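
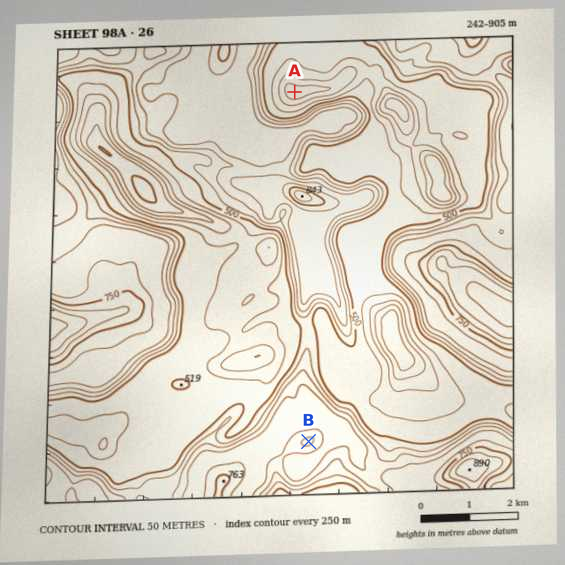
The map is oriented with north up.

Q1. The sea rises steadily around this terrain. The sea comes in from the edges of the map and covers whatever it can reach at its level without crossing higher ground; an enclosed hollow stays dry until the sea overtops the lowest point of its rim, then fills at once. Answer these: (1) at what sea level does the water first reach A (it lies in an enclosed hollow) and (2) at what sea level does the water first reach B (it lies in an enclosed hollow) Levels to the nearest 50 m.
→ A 450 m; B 650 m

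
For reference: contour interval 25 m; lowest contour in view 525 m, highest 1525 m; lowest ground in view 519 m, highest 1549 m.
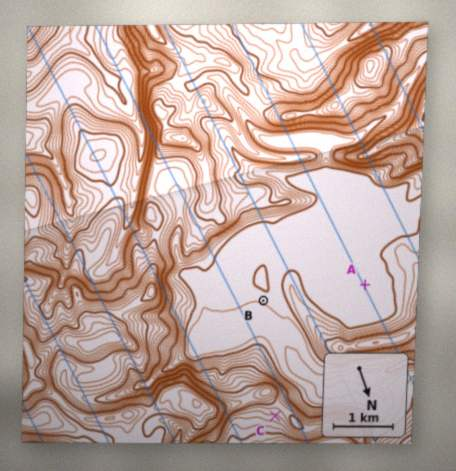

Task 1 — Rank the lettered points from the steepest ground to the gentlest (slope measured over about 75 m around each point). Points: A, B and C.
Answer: C B A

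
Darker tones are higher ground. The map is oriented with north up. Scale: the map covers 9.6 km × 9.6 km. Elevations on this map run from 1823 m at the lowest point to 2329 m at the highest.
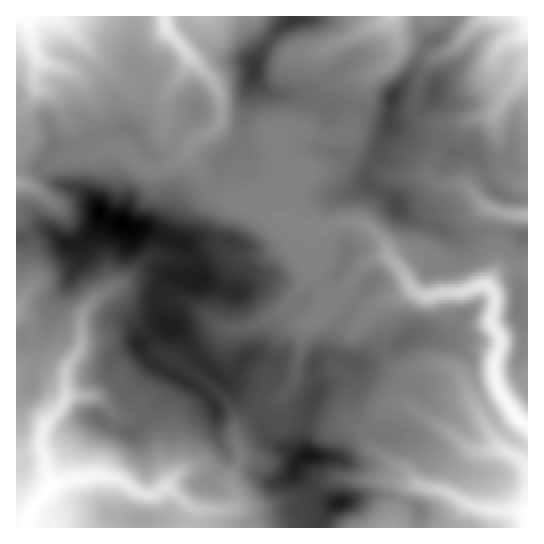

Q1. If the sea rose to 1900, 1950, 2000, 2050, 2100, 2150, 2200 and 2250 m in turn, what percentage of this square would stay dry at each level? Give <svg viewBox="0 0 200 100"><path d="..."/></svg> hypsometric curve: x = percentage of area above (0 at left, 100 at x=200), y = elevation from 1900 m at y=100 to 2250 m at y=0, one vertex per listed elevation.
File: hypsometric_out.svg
<svg viewBox="0 0 200 100"><path d="M189 100l-11-14-16-15-27-14-62-14-32-14-21-15-14-14"/></svg>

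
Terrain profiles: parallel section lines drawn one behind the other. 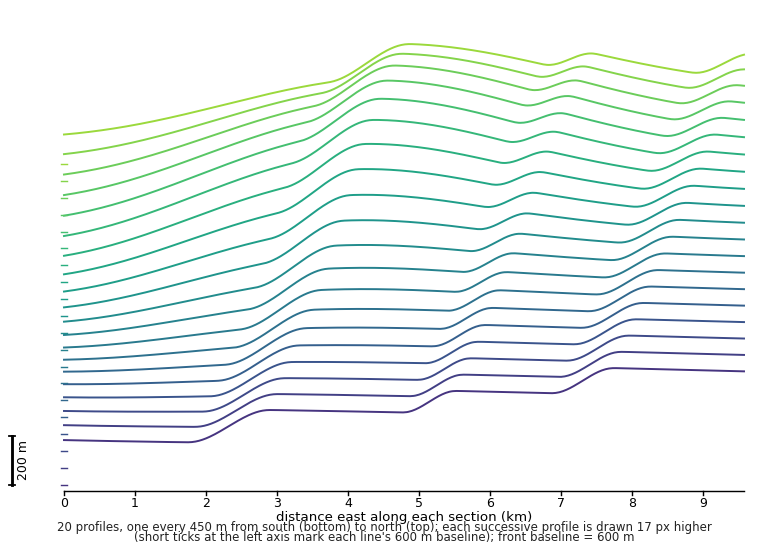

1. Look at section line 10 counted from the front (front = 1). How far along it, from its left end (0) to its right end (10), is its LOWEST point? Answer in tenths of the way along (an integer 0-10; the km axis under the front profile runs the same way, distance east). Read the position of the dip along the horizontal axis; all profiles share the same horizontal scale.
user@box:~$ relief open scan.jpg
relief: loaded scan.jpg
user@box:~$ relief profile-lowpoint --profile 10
0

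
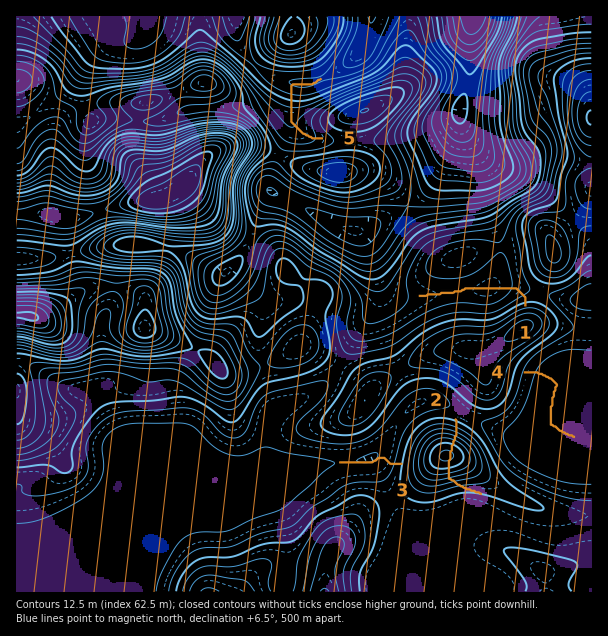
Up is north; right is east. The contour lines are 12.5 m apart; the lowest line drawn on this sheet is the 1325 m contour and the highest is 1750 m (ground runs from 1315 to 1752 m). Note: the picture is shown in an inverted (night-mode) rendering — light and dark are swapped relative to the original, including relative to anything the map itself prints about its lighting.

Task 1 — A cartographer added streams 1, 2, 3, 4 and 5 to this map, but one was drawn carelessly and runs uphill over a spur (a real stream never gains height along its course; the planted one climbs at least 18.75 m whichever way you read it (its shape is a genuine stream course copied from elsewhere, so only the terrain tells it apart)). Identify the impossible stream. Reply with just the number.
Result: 2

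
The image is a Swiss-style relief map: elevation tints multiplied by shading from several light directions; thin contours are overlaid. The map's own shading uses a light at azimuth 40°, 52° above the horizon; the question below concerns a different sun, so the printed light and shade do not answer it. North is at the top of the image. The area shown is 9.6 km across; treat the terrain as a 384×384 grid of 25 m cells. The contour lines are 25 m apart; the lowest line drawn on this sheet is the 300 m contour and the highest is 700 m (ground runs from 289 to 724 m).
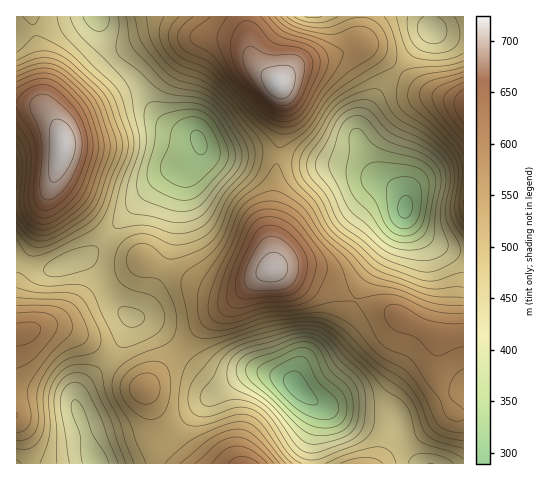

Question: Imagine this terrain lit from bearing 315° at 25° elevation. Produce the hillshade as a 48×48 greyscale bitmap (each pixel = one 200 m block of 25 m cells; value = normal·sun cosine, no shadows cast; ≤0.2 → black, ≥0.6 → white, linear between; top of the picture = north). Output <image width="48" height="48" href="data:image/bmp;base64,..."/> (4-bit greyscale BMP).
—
<image width="48" height="48" href="data:image/bmp;base64,Qk32BAAAAAAAAHYAAAAoAAAAMAAAADAAAAABAAQAAAAAAIAEAAATCwAAEwsAABAAAAAAAAAAAAAAABEREQAiIiIAMzMzAERERABVVVUAZmZmAHd3dwCIiIgAmZmZAKqqqgC7u7sAzMzMAN3d3QDu7u4A////AGdmZneJqqmavMzMy7qHeKve7tuodmVWZ1ZVZneJqqmZq8zMy6mHeJve7typiHZlZkREVniaqqmImrzdy6mHd5rN7uy5mYhmVUQ0VniaqqmIiazd3Kl3d5q83uypmqmHZlVEVomaqph3eJvN3bmHeJq83dypmqqod2VEVomaqYdmZ4m83bqIeJqrzdyoiaupiHZDRomqqYdmVmebzLqYiJmZq8yoiKqpmHZDNXmquph2VVZ5qqqYiJmYmruoiJmYiGUyJGirzLmGZVVniIiHeJmYiaqYiJmId2UyI1eazMuYZlVWZndmZ4mZiImIeJmHd2ZCI0Z5vMyph2VVRFVURompiIiHeImHd2ZDM0Vnm8y6mHZUMzMzNGiqmIiHd4mHd3ZURFVmiry7qYZTIRIiEkaJmIiId4iId4dlVWZmeau7updTIQEREBRniImYiIiYiJmGZmd3eJq7uqh1MQERAAJGeImZiImZmbuph3d3eJmqu6qXUxEREAJFeImZmImqu8zLqYd3eIiZqquqhTISIRJGeImqqZqru8zMuph3d3eJmqu7qFMzMiNWeJmruqq7u6vMy6mIiHd4mqu8yoZEQzRWeJq7u7u8u5mry7qZmHd4mqvN3Kh2VERWeImru7vMu5iIqqqqqYd4mrvN7cqYZURWd4mqu7u8y5dmeJmqqpiIm7vN7typhmVneIiau7u7y5dURniau6mJq7zO7+26l3Z4iIiau7u7u5dCI1aJvMqZq7ze/+26mHd4mZiJrMy6qodCETRoq8uqq7ze7+3KmHd4mZiIrN3KqZdSABJGiruqq7ze7+3LqYdniZh3m97bqqljEBEkaKqqq7ze7+3LqYdmeJh2ec7ty8uFIRESRomqqrze/+3LqYdmZ4h2aL3u7eymQhESNXiZqrzu/+3LqZh2Z4iGZ5zv//64UyERJFeJmrzf/+3KmIiHd3iHZ4ve//7JZCEREkZ4mave//3Kh3eHd3d3d3m97+7bdCERESRniJrN7u3KdlZ3dmd3Znibzd7bhTIiISNWeIms3d3KdURWd3d2ZmeJrLzLlkMjMiNGd4mru8u5dTNFZ3d3ZmZ4mqu7p1Q0RERWd3iaqqqYZCIkV4iHZmZ4iZq7qGRFVVVWZniaqpmHUyESRniYdmeIiZmqqGVFVVZmZmeJqZh2QhABJGiYh3eJmZmZmHZVVWZmVVZ4mYh1MQAAE1eJmIiJqqqpmHZmZmZmVEVoiIh2QgAAEkaJqZmau8y6mId3d3d3ZUVniIiHUxABEjV5q7u7zO7LmIiIiIiHdlVniJmZdSESIjRoq8zN3v/sqYiIiIiIdmZ4mZqql0MjNDRXmszd7v/sqYiIiIiIh2Z4mqqrqWREVURFebzd7u7cqYiJmIiZh2Z5qqmrupdmd2VFaJvM3cy7qYiZmZmZmYeJqqmau7mIiIZVV4q8zKqZmIiaqqqquqmaq6mJq8u6qph2Vniru5mIiIiau7qrzLuqu6mIm83czLmHZmeKqpiHd3iau7qrzMy7u6mHis3u3LqYdmeJqg=="/>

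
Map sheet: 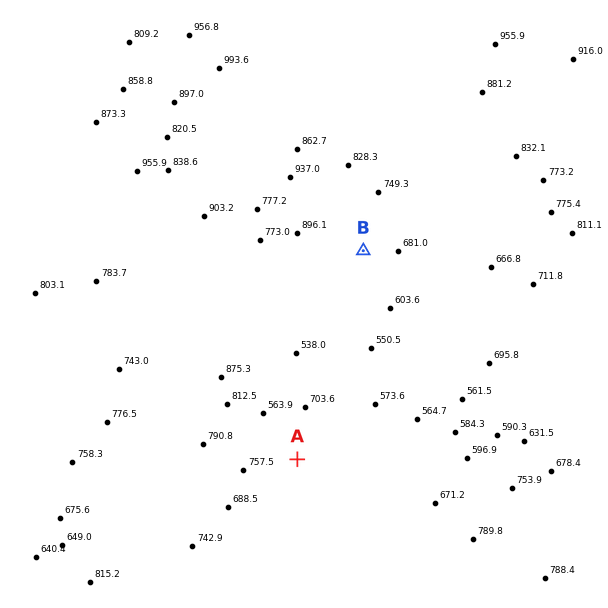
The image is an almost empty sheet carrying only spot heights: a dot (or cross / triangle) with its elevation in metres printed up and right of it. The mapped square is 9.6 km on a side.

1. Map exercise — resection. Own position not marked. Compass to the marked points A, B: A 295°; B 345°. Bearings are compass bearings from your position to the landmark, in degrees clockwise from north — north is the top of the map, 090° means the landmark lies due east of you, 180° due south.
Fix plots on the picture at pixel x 437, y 524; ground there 720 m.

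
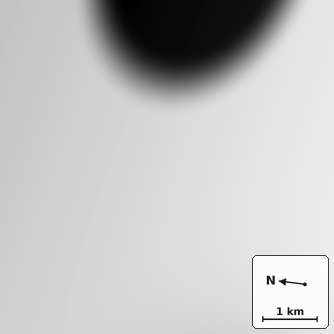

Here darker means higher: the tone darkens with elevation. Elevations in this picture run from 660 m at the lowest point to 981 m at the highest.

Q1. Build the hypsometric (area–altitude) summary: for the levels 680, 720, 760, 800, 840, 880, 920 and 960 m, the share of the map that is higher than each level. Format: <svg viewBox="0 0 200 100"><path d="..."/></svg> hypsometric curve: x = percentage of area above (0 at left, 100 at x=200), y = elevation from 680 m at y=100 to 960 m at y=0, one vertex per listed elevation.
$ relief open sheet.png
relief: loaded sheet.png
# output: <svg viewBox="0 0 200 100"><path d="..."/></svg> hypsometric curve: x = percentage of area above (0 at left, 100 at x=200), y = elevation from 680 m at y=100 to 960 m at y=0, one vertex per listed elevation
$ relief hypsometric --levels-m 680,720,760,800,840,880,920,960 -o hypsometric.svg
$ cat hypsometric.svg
<svg viewBox="0 0 200 100"><path d="M150 100l-119-14-4-15-3-14-3-14-2-14-3-15-4-14"/></svg>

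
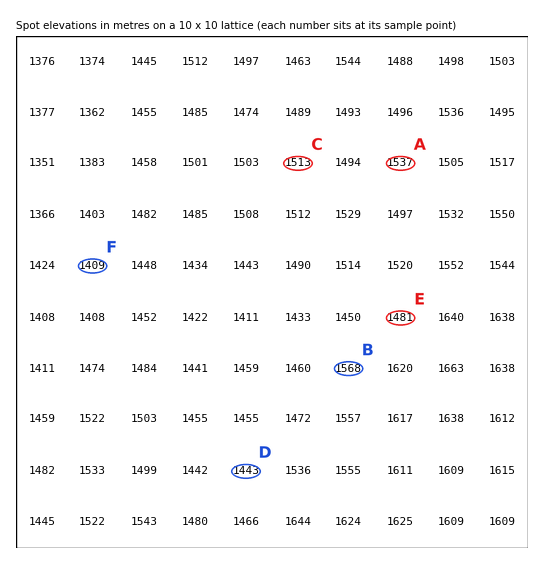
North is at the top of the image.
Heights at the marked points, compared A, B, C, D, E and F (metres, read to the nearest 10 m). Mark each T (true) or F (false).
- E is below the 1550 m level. T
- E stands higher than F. T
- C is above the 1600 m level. F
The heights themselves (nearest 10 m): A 1540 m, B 1570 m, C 1510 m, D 1440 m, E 1480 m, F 1410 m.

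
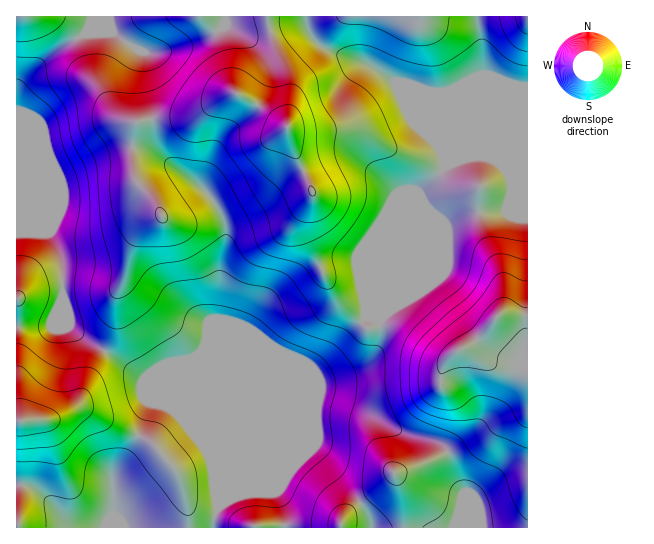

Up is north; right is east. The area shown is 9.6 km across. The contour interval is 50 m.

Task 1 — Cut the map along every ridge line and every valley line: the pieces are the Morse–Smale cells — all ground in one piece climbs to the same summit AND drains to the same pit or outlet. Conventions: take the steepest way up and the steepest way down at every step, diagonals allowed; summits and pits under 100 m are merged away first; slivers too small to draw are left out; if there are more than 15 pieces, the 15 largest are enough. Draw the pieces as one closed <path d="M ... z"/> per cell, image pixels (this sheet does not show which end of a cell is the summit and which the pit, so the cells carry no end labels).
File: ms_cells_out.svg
<path d="M477 16l-461 1 0 216 33 0 3 4 9 22 2 52 5 14 15 14 22 12 37 26 9 17 10 11-12-2-10 35-24 35-2 41 6 14 253-1-3-10-8-14-47-54-8 2-41 17-29 26 63-63 20-48 43-16 13-13 5-15-1-20 2-36 38-89 20-19 9-13 36-88-3-35z"/><path d="M482 156l-16 1-15 6-6 4-6 8-20 19-39 93 0 52-5 15-13 13-43 16-20 48-39 39 46-19 8-2 47 54 8 14 4 11 155-1 0-366-35-1z"/><path d="M49 233l-33 1 0 251 10 0 12 6 31 32 5 2 12 3 32 0-5-14 2-41 24-35 10-35 11 0-9-9-9-17-37-26-22-12-15-14-5-14-2-52-2-9z"/><path d="M527 16l-50 1 7 57-33 79-4 12 14-6 13-3 8 0 11 4 35-1z"/><path d="M26 485l-10 1 1 42 68-1-16-4-24-27z"/>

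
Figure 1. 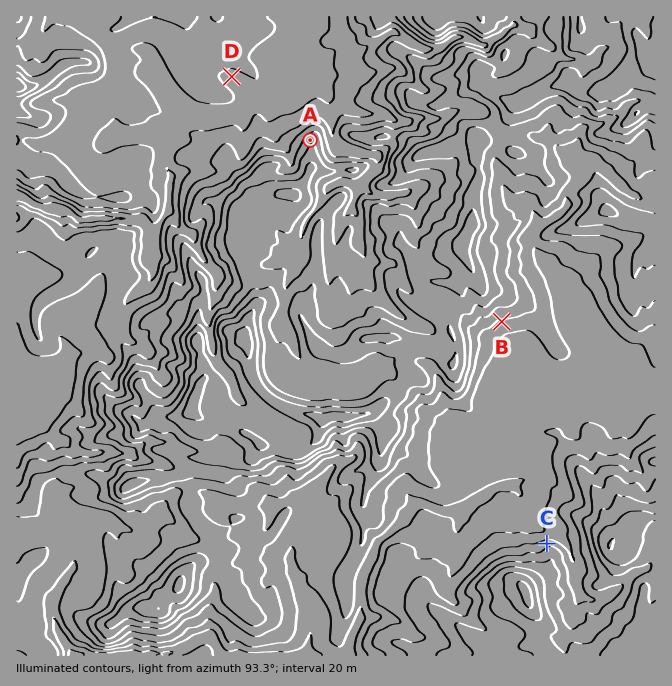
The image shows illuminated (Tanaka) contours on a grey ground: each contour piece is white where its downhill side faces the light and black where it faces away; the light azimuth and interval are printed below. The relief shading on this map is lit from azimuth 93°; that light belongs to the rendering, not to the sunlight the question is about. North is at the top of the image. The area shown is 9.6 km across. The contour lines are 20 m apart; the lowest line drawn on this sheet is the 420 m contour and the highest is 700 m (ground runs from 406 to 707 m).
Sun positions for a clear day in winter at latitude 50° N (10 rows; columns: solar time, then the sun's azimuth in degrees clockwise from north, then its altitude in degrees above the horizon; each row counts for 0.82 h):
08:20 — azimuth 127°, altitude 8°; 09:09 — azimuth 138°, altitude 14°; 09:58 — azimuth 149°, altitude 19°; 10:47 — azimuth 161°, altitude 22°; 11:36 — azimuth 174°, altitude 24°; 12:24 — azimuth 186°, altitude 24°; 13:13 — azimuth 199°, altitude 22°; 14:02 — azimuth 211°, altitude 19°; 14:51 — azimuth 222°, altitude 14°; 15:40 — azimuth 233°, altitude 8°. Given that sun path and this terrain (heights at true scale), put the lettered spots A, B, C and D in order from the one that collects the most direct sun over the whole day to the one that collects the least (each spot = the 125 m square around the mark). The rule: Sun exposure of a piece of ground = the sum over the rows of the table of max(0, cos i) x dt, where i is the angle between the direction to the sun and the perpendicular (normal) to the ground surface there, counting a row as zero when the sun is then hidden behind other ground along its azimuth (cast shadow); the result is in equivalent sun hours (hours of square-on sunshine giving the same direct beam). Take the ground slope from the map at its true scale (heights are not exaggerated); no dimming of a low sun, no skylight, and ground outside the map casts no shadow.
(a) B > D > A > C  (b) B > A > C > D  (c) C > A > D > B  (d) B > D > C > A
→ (a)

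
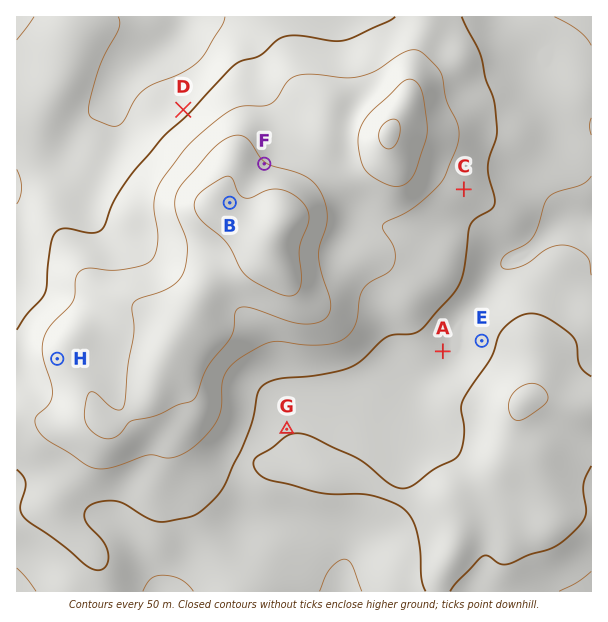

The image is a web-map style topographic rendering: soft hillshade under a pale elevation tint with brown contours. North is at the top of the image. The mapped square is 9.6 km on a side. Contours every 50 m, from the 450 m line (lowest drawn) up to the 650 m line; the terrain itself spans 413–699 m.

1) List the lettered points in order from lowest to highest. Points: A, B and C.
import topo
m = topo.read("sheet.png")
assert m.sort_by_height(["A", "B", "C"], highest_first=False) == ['A', 'C', 'B']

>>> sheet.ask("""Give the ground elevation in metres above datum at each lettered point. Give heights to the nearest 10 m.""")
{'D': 490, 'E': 490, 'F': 600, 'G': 500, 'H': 580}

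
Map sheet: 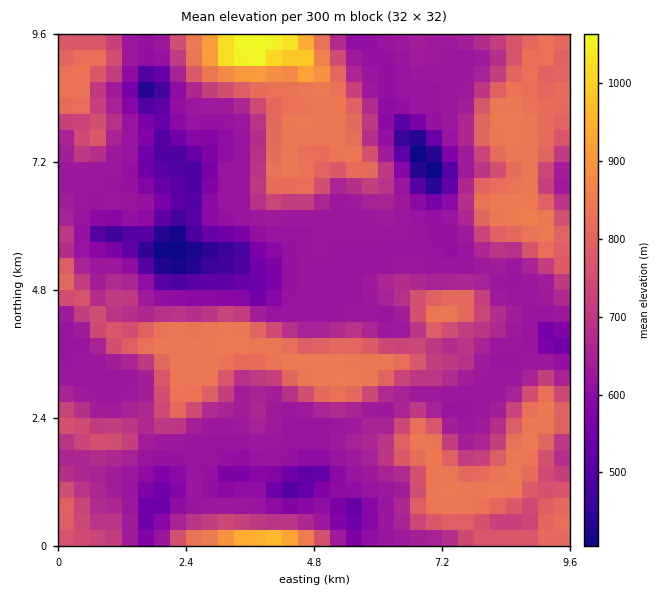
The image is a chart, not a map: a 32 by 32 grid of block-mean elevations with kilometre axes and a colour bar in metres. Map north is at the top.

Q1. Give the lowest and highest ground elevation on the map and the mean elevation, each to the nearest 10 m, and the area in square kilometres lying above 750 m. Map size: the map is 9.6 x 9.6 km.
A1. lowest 400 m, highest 1070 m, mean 690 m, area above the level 28.8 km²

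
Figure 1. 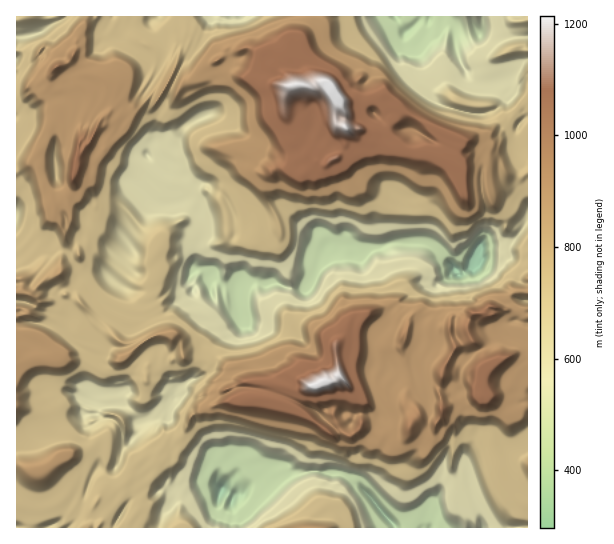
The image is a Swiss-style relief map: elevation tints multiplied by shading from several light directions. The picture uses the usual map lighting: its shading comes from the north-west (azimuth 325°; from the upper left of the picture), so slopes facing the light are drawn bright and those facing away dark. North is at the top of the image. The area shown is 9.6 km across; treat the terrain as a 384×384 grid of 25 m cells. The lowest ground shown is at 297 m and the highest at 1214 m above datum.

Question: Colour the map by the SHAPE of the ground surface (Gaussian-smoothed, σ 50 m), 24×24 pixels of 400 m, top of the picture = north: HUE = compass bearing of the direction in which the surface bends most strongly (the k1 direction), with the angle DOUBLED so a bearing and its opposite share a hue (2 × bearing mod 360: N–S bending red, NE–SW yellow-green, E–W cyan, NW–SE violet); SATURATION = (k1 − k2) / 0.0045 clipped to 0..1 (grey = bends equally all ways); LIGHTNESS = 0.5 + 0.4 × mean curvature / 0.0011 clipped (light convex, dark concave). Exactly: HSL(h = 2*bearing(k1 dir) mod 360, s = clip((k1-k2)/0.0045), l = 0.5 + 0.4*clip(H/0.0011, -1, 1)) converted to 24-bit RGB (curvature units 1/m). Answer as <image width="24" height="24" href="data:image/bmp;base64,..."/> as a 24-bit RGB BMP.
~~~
<image width="24" height="24" href="data:image/bmp;base64,Qk32BgAAAAAAADYAAAAoAAAAGAAAABgAAAABABgAAAAAAMAGAAATCwAAEwsAAAAAAAAAAAAAha2YcFirWJ13o4dAMFmSsZJ6GIZYt96E5M02FBNaLT8TW6kheYge12M7mEouz+i3OCaLMwAQY4YtTTlp2bl6dILEsytDRM5FcUxAT3Q8fol8Z3iblX6SapOE5d0fSnpAtNxBZTUId3MoNnA+1z5FLs8seN+j6NOLLwQkk+J06s9zBBgvwNerTixZrt6ogIaC2t7x57/iHlUrUYVvLK6fpomK1ZSvIZhNn64bgja7eKueeYZ4KEsklYYCR0MAMwkAGaMmPeMs4YaREZBUYbU1XiSLorWWbEJ6V5s5pTjX+dL5PzR/LL6ml23ZpIyg4a6zD4ljIi4VQjwjeT0oWTMT5txhpSJ1luq6Q3DpkajiT6PT7LrBAH2cKcaXhYt/T4t+V3NlbXdka7c7RDSn2XOVDnVKf9BY11K86zpSnCfRjT2BWMifVLzNsRqozP3/Oj36ZeHiXVp756yf3laFHKGSO0MdUSwcbMsyM3WbfoGFk9h2IS9QiO9A2gp3IYYpFk1l+tHvyIn0xNjxcqDZkrLdef/eakgEbxYbNf8XW1t2r9WLiwr6qlvo7nnxV+nR1LW+QHYlgH9sf10SNiYZUl8mNqAZ4oZ0CygXH5w5i+Bh6pDimYXMlGSRyIXy0ab2YOzbPBzVcX2Bj4Vr0IwxFxhApeibRUPZopF/0nW7Oi7YoNbydJjY9L37HsqOuISZ6Y3qCotqJONqX9DqziSSyizYft3fwiBu+LmGHhxSfHZ2f4V1Qom8fi7thNrN9bLgOH5yenqCpdDHyh6beWp8JsKF/8b9eRaTq/ieQlWnJN+OHX4/tzjI7shhMQIJ4dBbv5J5JzSwhWGQa7ZhV21u9h5MEuI0aIcvwUGgN/AAfDUVd2BncYmDc6VXQlc3PNqYyPa5khhrp81XFAsoflQT1p5JMbHjnojq27PI2CkaQmxt0G1vX2aATYLQ7l9HLXw2fJdf/zBINHSlanahbqSXjq+4pXGxrr+MJ20VecmtvCt7KyRN0OzygO/AGEmhhSlanPGk79P4rZvoVbPgkqnkf4jkqqb3+M/84TAA3bL260qvOKxpiL2AQBgpQIwy1L6kLblAfhBrmDoqLEgoJC4F27EACiknKehjrOI3f0wXmngQ6Z1xOmoQCygMLHU7sTMw1Vj/ZW49PYZL7kuFyZRiR5ShOC9wz8um3Xt9RQxy0akbbRMraYHlafNmKF2BL3Yyg3kyOJokemHGzH5r3VePmkIABC8rtdEp22gpq4mPPSEofvUqsHlvOoiCKzVh1Mq5nkvGaG2HxmfeuMfikZe58enaFipTX0E2PS0c0r0lUH4KLCwHLAcO+OPRBywsnNUbDL52niRI75bh2u6EOE5fulW0ZdG4SYg80kZuX05+n8sxgGuHf2F44cSZgxBeJsd2H1bdYN5JelHemIvnJEzZ6ZZj3G3sD/GPHpqYFCNbz+7H2l5uHblpUcaDaz1hfnp4e3l1V0N3vNaLbkVM46RCdRdJtnoZMeBaXX7gQtB9YXJ7XzAuIVN27eVsRnj8suzje0GdXSmoALxr/9nMTuHXJBB4QGVpfX6EfHR/jCJKbo4nWd7PnYHejFfeyc3ny33bKr4hm2QnUhBGV88jVySLruuxKhil0cd+Q0Wde2rfRgBr3v2v6Bdz7atbFEA+cmeDRi1b7Ians8HujLOpMEZUxadzfYV/cXyovnClqn7Vb4PUw9XsqbbVtLWLKSKCr9KVLyZHHUNM7ZijNqyA/KG1v2nGq1LaNk8aCTQfjezJvtBCvhtsdCBbn82ReYF9jj13pPO7UnKrpLhpJhgNifPCzN/tya3z5my9T0GIOxs3rdJ+eYB/b4Vfl3F+6KzUFlnU5HWMCS4FYX8QiHAg2tFbwppbS1hBjWIyhOM1cCV9u7+J0Pf7ZimIORQEu4gAN+nP3GLW16bteqR4eYB8fYF8h4iBRbAu7GTbhGH/sWvQIDjWEzjTV9WY5szzrKLp0/jyRjHlPmHL2PPhLg4bQBM8l/CRYUMkZUMyFydq3sMt8qusMlbCi7DFsanRsH3lLk9WFfs23ovJZHmvP3TYppWARnE2Ym0xi+txnCGYbui/yxUyaljRwIC6T4W/qGNxg2E+CikgIrbxwnzj7KjAEXEWc3wtaTg7d4KHm5VYFmBN8cfxSIjm1qniqYuoqtilcVcRH4hCrOg3UBdHTzsmOIpIrBijhIHZkXT2pp/+a3wWBksEW6wT9H+7a3qJjpl+QmWeoYqUbNiyHKxkXUW4z1KyzKXt7XfN6OHBL5axLKw5cymBjIlLXX9cYSwzJDIHyb5ixVsh"/>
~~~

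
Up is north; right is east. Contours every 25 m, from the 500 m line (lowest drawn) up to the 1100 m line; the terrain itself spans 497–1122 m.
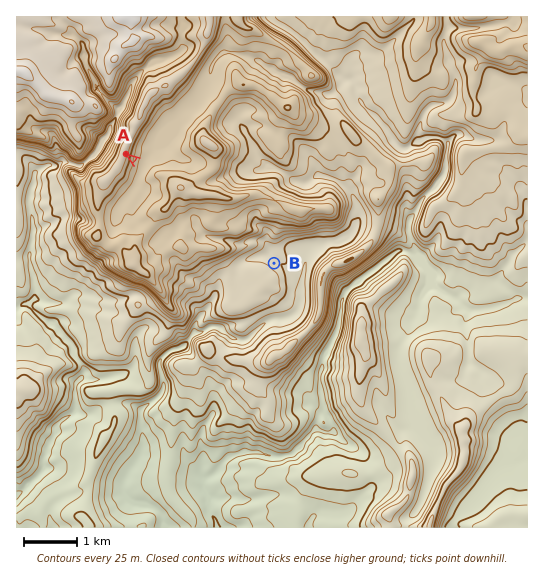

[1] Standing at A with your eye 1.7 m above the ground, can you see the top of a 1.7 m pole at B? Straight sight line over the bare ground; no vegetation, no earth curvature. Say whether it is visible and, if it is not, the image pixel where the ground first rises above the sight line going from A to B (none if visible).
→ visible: false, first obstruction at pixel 156 176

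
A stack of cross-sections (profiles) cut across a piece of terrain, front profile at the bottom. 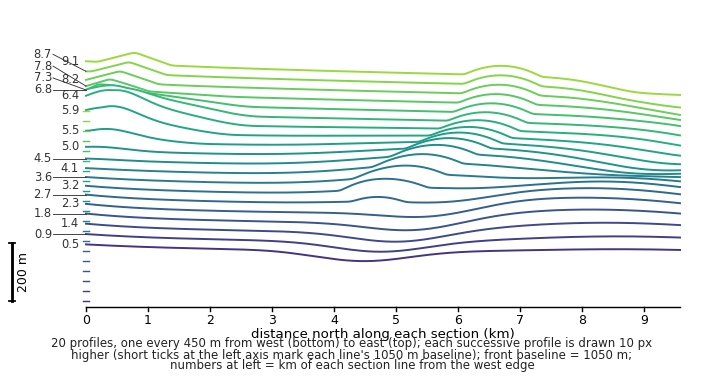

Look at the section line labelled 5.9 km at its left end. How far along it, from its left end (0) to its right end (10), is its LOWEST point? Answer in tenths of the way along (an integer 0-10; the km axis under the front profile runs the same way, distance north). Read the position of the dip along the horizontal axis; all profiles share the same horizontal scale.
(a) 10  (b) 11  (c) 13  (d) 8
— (a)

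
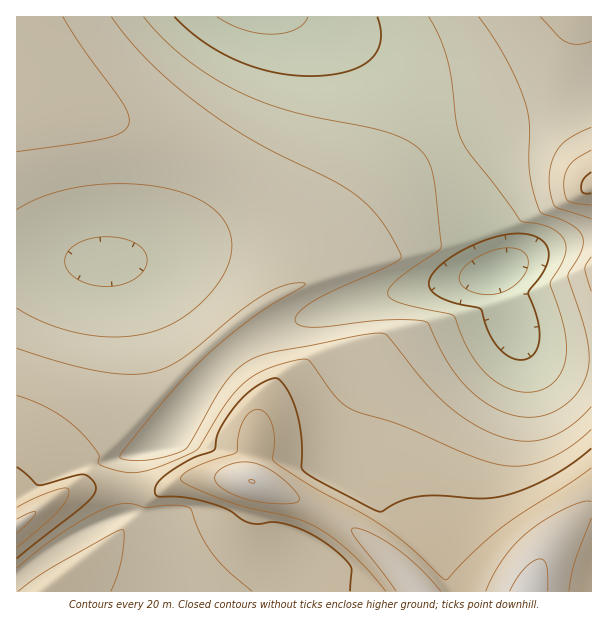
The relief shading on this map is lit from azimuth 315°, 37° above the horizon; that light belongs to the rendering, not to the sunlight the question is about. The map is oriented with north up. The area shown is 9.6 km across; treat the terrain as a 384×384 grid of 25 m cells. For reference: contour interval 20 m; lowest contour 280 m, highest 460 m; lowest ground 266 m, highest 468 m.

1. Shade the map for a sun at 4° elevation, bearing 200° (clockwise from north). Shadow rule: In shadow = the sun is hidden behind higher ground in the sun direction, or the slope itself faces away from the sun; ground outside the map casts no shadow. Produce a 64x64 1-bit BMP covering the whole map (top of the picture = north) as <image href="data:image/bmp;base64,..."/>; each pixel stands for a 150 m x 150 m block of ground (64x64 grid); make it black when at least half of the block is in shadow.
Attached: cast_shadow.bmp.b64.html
<image width="64" height="64" href="data:image/bmp;base64,Qk0+AgAAAAAAAD4AAAAoAAAAQAAAAEAAAAABAAEAAAAAAAACAAATCwAAEwsAAAIAAAAAAAAA////AAAAAAAAAAAAAAMAAAAAAAAABwAAAAAAAAAPAAAAAAAAAB4AAAAAAAAAPgAAAAAAAAB8AAAAAAAAAPgAAAAAAAAB8AAAAAAAAAfgAADAAAAAH8AAAPAAAAB/gAAAeAAAAf4AAAAeAAAH/AAAAA//wD/wAAAAA3///8AAAAAAD//+AAAAAAAB/AAAAAAAAAB4AAAAAAAAAAgAAAAAAAAAAAAAAAAAAAAAAAAAAAAAAAAAAAAAAAAAAAAAAAAAAAAAMAAAAAAAAAAcAAAAAAAAAB4AAAAAAAAAD4AAAAAAAAAH8AAAAAAAAAP+AAAAAAAAAH/gAAAAAAAAB/4AAAAAAAAA/+AAAAAAAAA//AAAAAAAAAf8AAAAAAAAAOAAAAAAAAAAAAAAAAAAAAAAAAAAAAAAAAAAAAAAAAAAAAAAAAAAAAAAAAAAAAAAAAAAAAAAAAAAAAAAAAAAAAAAAAAAAAAAAAAAAAAAAAAAAAAAAAAAAAAAAAAAAAAAAAAAAAAAAAAAAAAAAAAAAAAAAAAAAAAAAAAAAAAAAAAAAAAAAAAAAAAAAAAAAAAAAAAAAAAAAAAAAAAAAAAAAAAAAAAAAAAAAAAAAAAAAAAAAAAAAAAAAAAAAAAAAAAAAAAAAAAAAAAAAAAAAAAAAAAAAAAAAAAAAAAAAAAAAAAAAAAAAAAAAAAAAA=="/>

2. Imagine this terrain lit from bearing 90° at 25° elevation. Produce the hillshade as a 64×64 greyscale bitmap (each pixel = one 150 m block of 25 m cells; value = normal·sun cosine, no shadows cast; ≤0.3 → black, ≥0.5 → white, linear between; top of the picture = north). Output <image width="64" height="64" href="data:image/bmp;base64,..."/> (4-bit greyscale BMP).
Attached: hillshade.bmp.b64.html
<image width="64" height="64" href="data:image/bmp;base64,Qk12CAAAAAAAAHYAAAAoAAAAQAAAAEAAAAABAAQAAAAAAAAIAAATCwAAEwsAABAAAAAAAAAAAAAAABEREQAiIiIAMzMzAERERABVVVUAZmZmAHd3dwCIiIgAmZmZAKqqqgC7u7sAzMzMAN3d3QDu7u4A////AHZ4qqqqqqqqmZmZmImZmZiIiIiGMkec7qh2ZmeKvN3ch3eKqqqqqqqZmZiIiZmZmYiIiGMkab78mHdmZ4m83dyph3iaqqqqqpmZmIiJmZmZmIiGMkab39mIh2ZmeazN3f2od3mqqqqqmZmIiImZmZmZiGM0aL3tqYiHdmZ4q83d/+uYd4qqqqqZmIiIiZmZmZmFNFeaztqZmIh2ZniavMz//8qHeKqqqpmYiIiJmZmZl0RGebztqZmZiHdmd4q7zO7//rmHeaqqmZiIiIiZqphkVXibztqZmZmIh3Zniau8ze7u7bh3mqmZiId4iJmYdmZ4mr3sqZmZmZiId3d4mruKze7d3Kh4mZmId3eIh3d3iJms3cmZmZmZmYh3d3eJqlac3d3MupiamYh2ZmZ3iJmqu83bmZmZmZmZmId3d3iZZmi83My6mHiZh2ZVZ4mqu7zN3KmZmZmZmZmZiHd3d4ipdnrMy7qYdmiHdmZ4mrzN3dypmZmZmZmZmZmYh3dnd6qph5vLuph2Vnd2Znirze7tupmZmZmZmaqqqZmId2Znqqqqmbu6mYZUVnZnebze7cqpmZmZmZmaqqqqmZh3ZmaqqqqqvMuph1Q0ZmeJvN3MuqqZmZmZmqqqqqqpmIdmZqqqqqqr3duodUNGZnibzMy7qpmZmZmqqqqqqqmZh3Zlqqqqqqq97bqXUyNVZ5vMzLuqqZmZmqqqqqqqqpmIdmWqqqqqqqvN26hkIjVnm8zMu6qpmZmqqqqqqqqqmYh2ZqqqqqqqqrzcuXUyJGeazMy7qqmZmaqqqru7uqqZiHdmqqqqqqqqqs3Kh1MSV5q8zLuqqpmaqqqru7u7qpmId2aqqqqqqqqZrNuoZDI2mrzMu6qqqqqqqru7u7uqmYh3ZqqqqqqqqpmazLl2QyR6vMy7qqqqqqqru7u7u6qZiHdmqqqqqqqpmZmsypdkRFiry7uqqqqqqqu7u8u7qpmHd2aqqqqqqpmZmZrLqHZVVpu7u6qqqqqqu7vMzLu6mYd2ZqqqqqqpmZmZmau5h2ZmeKu7qqqqqqq7vMzMu7qYh3ZmqqqqqqmZmZmIiruYh3d3iaqqqqqqq7u8zMzLqph3ZmaqqqqqqZmZmYiIq7qYiIiIiaqqqqqru8zMzMuqmHdmZaqqqqqpmZmZiIiJu6mZmZiIiJmqqqu7zMzMy6mIdmZVqqqqqqmZmZiIiIibuqqqmZiIiImqq7vMzMzLqYd2ZVWqqqqqmZmZmIiIh3iru6qqmZmIiImau8zMzLuph2ZVVaqqqqqZmZmYiIiHd4q7u7qqmZmZmZmqu8zMu6mHZlVVqqqqqpmZmZiIiId3iJu7u7qqqpmqqqqru7u6mIdmVVWqqqqqmZmZmYiIiHeIiavLu7qqqqqru7u7qpiId2VVVaqqqqmZmZmZiIiIiIiImau7u7u7u7u7u7u6mHZVZVVVqqqqqZmZmZmIiIiIiIiJmaq7u7u7u8zMy7qpdlREVVWqqqqZmZmZmZiIiIiIiImZmaqru8zMzMzMu6mHZUMzRaqqqpmZmZmZmIiIiIiIiZmZmqqqu8zN3czLqYdlRDMzqqqqmZmZmZmYiIiIiIiJmZmaqqqqu8zd3Mu6mHZURDOqqqqZmZmZmZiIiIiIiImZmZqqqqq7u7vMzLqph2VURKqqqqmZmZmZmIiIiIiImZmZmqqqqru7u7uqu6mHZlVVqqqqqZmZmZmYiIiIiImZmZmqqqqqu7u7uqqZmZh2ZmaqqqqpmZmZmZiIiIiImZmZmaqqqqqru7uqqZiHd3dmd6qqqqqZmZmZmYiIiImZmZmaqqqqqqu7uqqpmIdlVmd4qqqqqpmZmZmZmYmZmZmZmaqqqqqqqqqqqpmYh2VERoiqqqqqmZmZmZmZmZmZmZmaqqqqqqqqqqqpmYh3ZUQ0Z6qqqqqZmZmZmZmZmZmZmqqqqqqqqqqqqqmZiHdlRERmqqqqqZmZmZmZmZmZmZqqqqqqqqqqqqqqmZmId2ZURWeaqqmZmZmZmZmZmZmqqqqqqqqqqqqqqqmZmIiHdlVVZ5mZmZmZmZmZmZmqqqqqqqqqqqqqqqqqmZmYiId2ZmZ3mZmZmZmZmZqqqqqqqqqqqqqqqqqqqqmZmZiIh3dmd3eZmZmZmZmqqqqqqqqqqqqqqqqqqqqqmZmZiIiId3d4iJmZmZmZqqqqqqqqqqqqqqqqqqqZmZmZmZmIiIiIeIiImZmZmZqqqqqqqqqqqqqqqqqpmZmZmZmZmIiIiIiIiJmZmZmZqqqqqqqqqqqqqqqqqpmZmZmZmZmIiIiIiIiJmZmZmZmqqqqqqru7uqqqqqqpmZmZmZmZmIiIiIiIiJmZmZmZmqqqqqq7u7u7qqqqqpmZmZmZmZmIiIiIiIiImZmZmZmqqqqqu7u7u7uqqqqpmZmZmZmZiIiIiIiIiIiZmZmZmqqqqqu7u7u7u6qqqpmZmZmZmYiIiIiIiIiIiJmamZmqqqqru7u7u7u7qqqpmZmZmZmIiIiIiIiIiIiImZqZmaqqqru7u7u7u7uqqqmZmZmZiIiIiIiIiIiIiIiZmpmaqqqru7u7u7u7uqqqmZmZmYiIiIiIiIiIiIiIiImZmaqqqru7u8zMu7u6qqmZmZmIiIiIiIiIiIiIiIiIiZmZqqqru7u8zMy7u7qqqZmZmIiIiIiIiIiIiIiIiIiJmZqqqqu7vMzMzLu7qqqZmZiIiIiIiIiIiIiIiIiIiImZ"/>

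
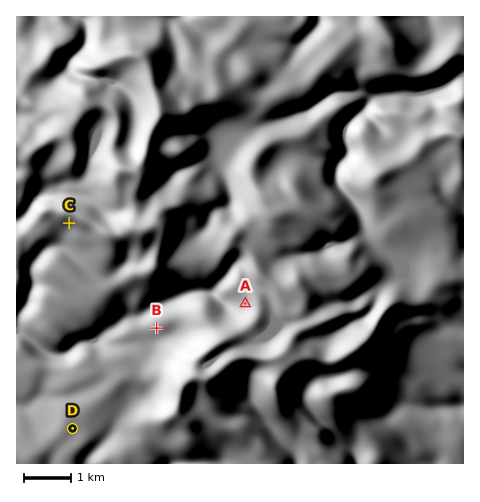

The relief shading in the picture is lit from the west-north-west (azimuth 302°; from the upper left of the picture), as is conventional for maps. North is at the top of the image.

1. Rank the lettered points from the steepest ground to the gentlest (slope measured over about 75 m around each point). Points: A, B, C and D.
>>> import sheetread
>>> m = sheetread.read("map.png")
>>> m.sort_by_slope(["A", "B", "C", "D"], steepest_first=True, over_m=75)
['C', 'A', 'B', 'D']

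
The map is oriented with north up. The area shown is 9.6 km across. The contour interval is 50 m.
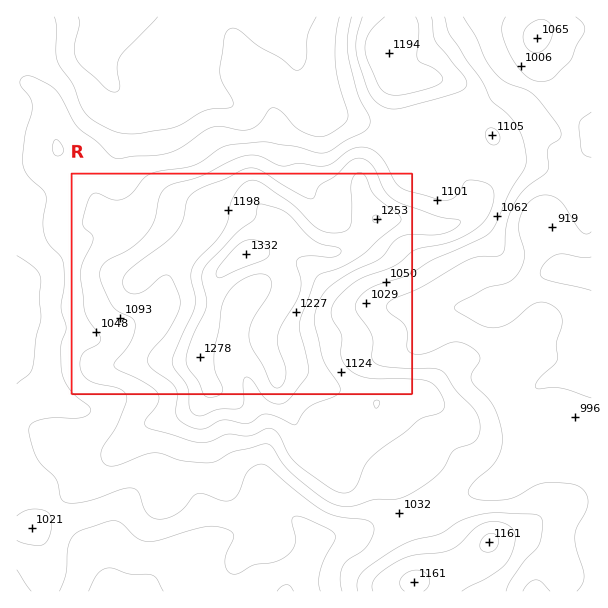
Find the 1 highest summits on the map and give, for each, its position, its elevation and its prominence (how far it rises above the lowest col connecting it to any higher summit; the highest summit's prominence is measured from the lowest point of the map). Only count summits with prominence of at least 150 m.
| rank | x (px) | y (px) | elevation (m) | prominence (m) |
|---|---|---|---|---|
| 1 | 246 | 254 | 1332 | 480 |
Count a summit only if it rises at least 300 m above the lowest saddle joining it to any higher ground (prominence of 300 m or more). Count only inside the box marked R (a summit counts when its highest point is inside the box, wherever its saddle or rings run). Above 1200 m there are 1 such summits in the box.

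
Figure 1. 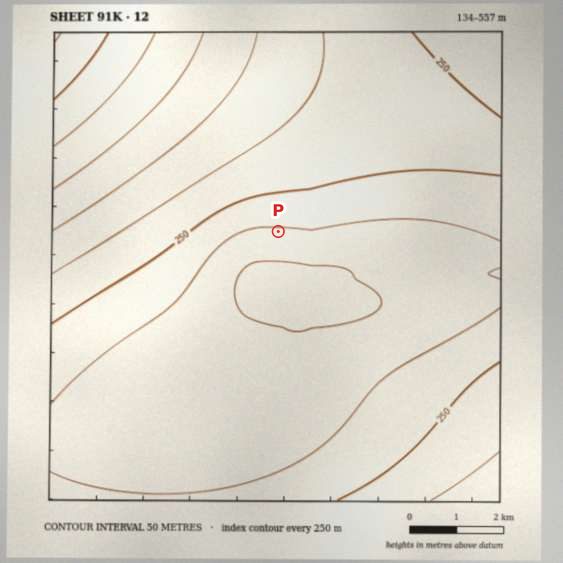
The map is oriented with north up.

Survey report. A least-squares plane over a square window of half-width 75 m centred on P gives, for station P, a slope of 5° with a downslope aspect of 182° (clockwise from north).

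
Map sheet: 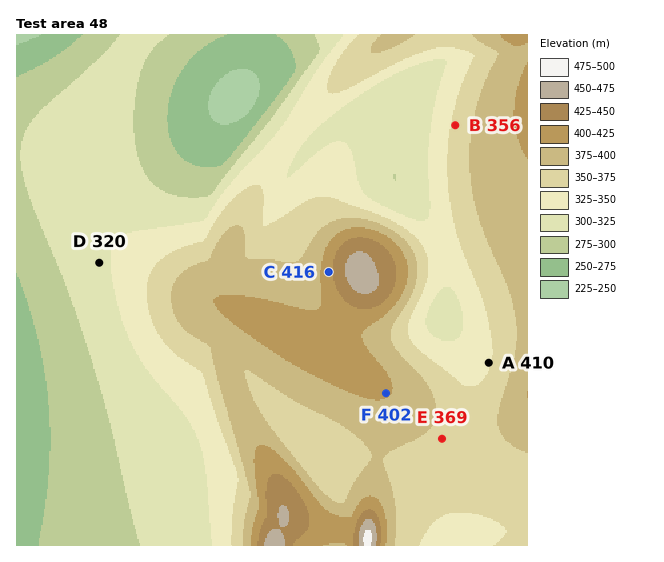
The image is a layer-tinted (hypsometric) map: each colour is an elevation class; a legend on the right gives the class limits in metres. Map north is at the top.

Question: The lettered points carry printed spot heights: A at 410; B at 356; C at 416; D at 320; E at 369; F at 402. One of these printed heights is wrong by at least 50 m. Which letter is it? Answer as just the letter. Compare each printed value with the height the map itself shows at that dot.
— A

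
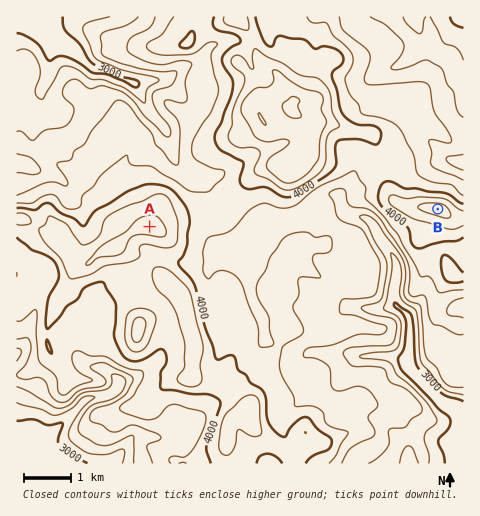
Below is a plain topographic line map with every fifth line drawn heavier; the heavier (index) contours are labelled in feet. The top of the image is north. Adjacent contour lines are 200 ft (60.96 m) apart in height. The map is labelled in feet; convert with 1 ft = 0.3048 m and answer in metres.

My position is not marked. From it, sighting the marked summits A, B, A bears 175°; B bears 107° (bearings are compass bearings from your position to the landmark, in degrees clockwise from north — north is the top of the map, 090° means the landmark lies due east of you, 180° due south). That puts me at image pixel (140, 118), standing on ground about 1080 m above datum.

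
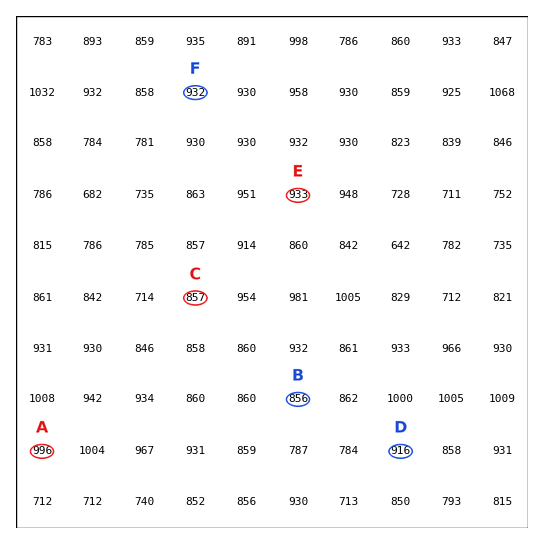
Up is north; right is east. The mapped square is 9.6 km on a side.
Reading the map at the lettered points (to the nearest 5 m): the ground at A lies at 995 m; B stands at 855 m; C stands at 855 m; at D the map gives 915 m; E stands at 935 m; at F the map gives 930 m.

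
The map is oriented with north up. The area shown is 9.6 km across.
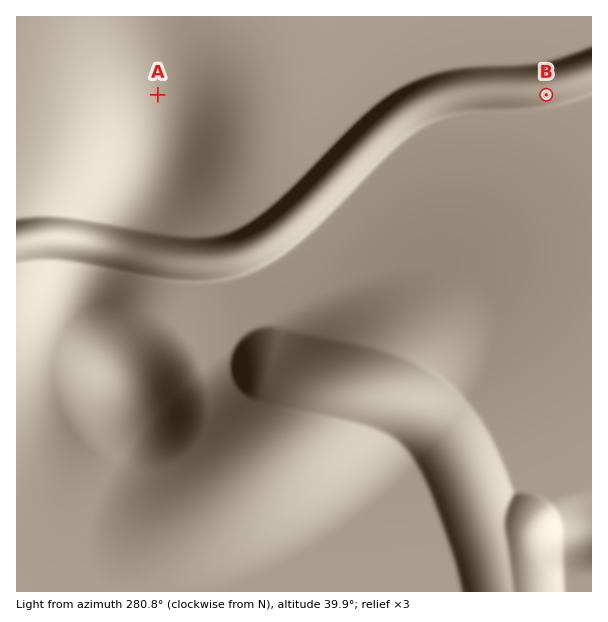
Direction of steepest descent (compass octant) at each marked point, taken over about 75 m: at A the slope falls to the N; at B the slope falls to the N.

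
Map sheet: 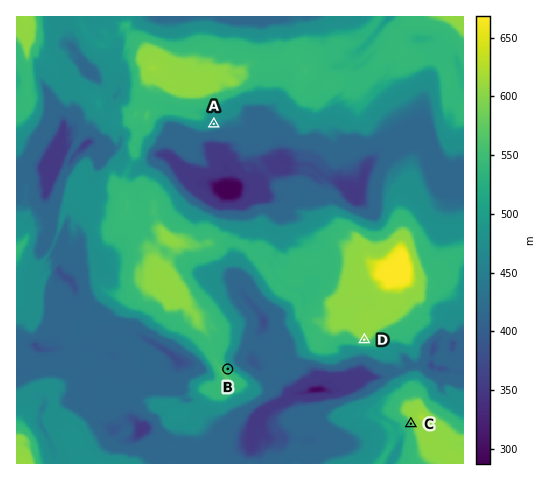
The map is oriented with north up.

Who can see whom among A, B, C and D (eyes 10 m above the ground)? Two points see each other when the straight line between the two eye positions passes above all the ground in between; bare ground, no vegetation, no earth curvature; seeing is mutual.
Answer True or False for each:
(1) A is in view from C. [False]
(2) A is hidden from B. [True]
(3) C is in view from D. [False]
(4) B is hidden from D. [False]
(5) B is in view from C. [True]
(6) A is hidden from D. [True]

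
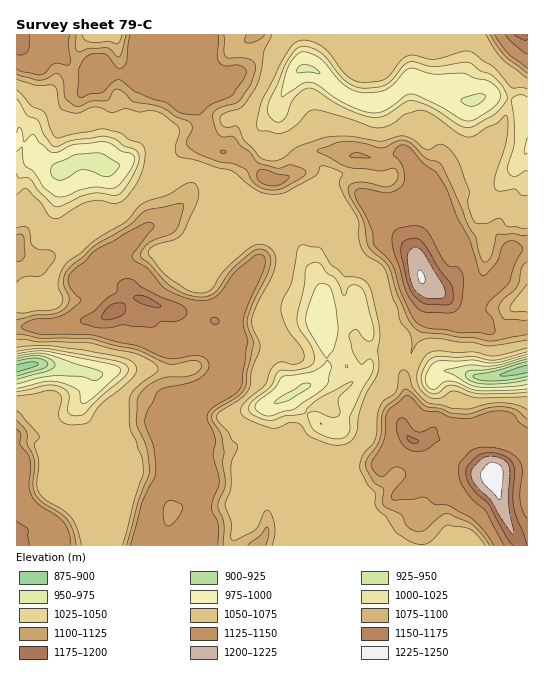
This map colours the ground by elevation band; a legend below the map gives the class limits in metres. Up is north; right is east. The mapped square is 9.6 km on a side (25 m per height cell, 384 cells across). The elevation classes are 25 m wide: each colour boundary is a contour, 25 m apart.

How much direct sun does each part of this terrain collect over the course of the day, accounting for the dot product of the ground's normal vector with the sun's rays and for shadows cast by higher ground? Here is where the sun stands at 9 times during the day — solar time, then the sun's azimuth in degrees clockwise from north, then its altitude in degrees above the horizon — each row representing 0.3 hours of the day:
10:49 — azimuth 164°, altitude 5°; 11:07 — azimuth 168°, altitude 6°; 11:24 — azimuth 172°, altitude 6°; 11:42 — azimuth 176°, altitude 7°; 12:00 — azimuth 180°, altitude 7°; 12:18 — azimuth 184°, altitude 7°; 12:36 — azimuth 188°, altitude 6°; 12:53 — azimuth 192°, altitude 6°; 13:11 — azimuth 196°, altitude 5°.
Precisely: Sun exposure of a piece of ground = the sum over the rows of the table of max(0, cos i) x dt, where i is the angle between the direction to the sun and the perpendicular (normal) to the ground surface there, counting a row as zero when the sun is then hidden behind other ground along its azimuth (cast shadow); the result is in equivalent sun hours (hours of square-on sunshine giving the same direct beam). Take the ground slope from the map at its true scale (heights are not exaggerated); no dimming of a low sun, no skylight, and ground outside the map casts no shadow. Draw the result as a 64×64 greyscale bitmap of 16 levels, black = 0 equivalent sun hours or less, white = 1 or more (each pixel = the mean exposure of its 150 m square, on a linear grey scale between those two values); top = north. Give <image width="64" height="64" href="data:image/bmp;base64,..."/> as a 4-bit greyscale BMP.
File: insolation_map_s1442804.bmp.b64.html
<image width="64" height="64" href="data:image/bmp;base64,Qk12CAAAAAAAAHYAAAAoAAAAQAAAAEAAAAABAAQAAAAAAAAIAAATCwAAEwsAABAAAAAAAAAAAAAAABEREQAiIiIAMzMzAERERABVVVUAZmZmAHd3dwCIiIgAmZmZAKqqqgC7u7sAzMzMAN3d3QDu7u4A////ADRURVM0REIkRDREREQxETZkVVVEVURVVXiYdVVWqnmENEREMjREQhREMjRERVMQFFRVVFVUM0VniId2ZnvHiUI0REIRRERDE0QxJERDRDESNERVVURERFZ3d3iKzYaXIjRDEAJEREMjREIjRCEjQyE0RFVFVERGd2VWiazJaJQiRCAAA0RERCJEVUM0MiREMjRERERERFmpdlaKunZ5hCNDAAAjREREITRndUVmVEQyRFREQzRERXiHZnmGWLpkNEIAATREREQxJGd2VWh1RERFVEREREVlJGZ3ZlV7yFVERBACNERERDETVVVVVlVERERERERERqlBNWZVVZqFVVVFQjRFREREQhNFVVRDRERERERERERXmXMkVVVFdlRFVUVURFVERERDRERERDJERFRERERERFeHiYZVVUQiNEM0QzRFVUREVUVVREREM1VVVEREREREMiRodVREQwABABQhJWVERERFVmVERERFV1VEREREREQxAkVWZVREEAAAIyFGVDREREVWZURERFUjVEREREMhEkIBNYuXVUQwAAEzVEQzRERERWh1REREMzI0REREIAAAIxE1chRURDIAAkURI0MzNEREZ2VEREQgE0QyI0MQAAEzM0UgAkREMyASIQEkQgADRERVREREQwAjIQABESE3ZUQ0RCIjMhERIzMgAkREEAJEREMzRERGhlQgAAAASblTJEIjNDEAAAABEQATREVRABNERDNEREWv6XMAAAAUVDETQQAjAAAAAAAAABEjREQQATMyMzNERFjfzLQQAAACZhJCAAAAAAAAAAAAAAAAASAAARASERI0RVm4vYMRAAA4UTMQAAAAAAAAAAAAAAAAEQAAEAAAAAJERVVXiHZBAhJSEyEQAAAAAAAAAAAAAAIzIAASAAAAADREVVac7shTITQTMxEAAAAAAAAAEAAANXiZiGRFiGMjRERnVZu8uWREVkRENEEAAAAAAAKyATjP///sqt/c3tplVVdlZlVURFeJhVVVaHiaqry7rP////7Lve//2WVnh1VVVlREQyIjVlRERERnmpmqqZnPvf//////7bhlRERERFVUNEQxESJFMBNDRYmavN3u7cvv7e7u7bhmVVVVVEVVRCEkRCESM0MxNERXrv/+7KiJvDRERVZ4qod3ZVVVVVVEMkRDMiNEVCNlRXq7qodlVCEiAAAAEzNZuWVGd2VEREVlRENEREVVNHVVeXZmVVUyIAAAAAAAEhFFVpl1REM0RXhURFZlVVQ1ZVWIiqqWVUMxABAAAAIzIAJ4UgABABNEaXVVVWZWZUZlWJm924VEZ4dCMQABaHVCAhAAAAAAADRYllZlZmZVZ2VYi8mFRURXmpZkMiV2VURDIAEAAAAAFEaYVVVWd3ipZWd5dTIkREVniHiHQzNERDIjIAAAAAACRYhlVFWJiZdVZ3ZTEBREI0VWd2diACRERDIAAAAREQATaGVVV4l1VVaXdTIAI0MSRWaGRGQAA0RDEAABIjMiAAE1VFV5hlVWm7hkMQI0QhE1eGQiMxAAI0VjASM0REMgAAAkRndlRFi8hkIQE0QyEjRnUhEjIAABJGmYdlREQzEAACRWdlREV4dUIAEkRDJDISMTQzMyAAABNZzLhUREMxABRFVVRERVVUMAAjRDElQQAAJEREMgAAACVniGVERDMQJEVURUREVlQxASREIRMhAAAkQzRDIAAAAjNGdURERDM0RERFVEWHVEMiNEMRERAAAzQxAjQzEAAAEjV2VERERERERERVWZVEREREQyIjIREkQyAAEjMRAAABI2ZURERVVVREREWLdERERERDE0RDMzMxAAAAAAABEAABNVRERVeJdlVVVpdCISNERDIkVEMzISAAAAAAAAEiIRETREVWnv/qdVVXUQAAAkREITQ0QhIRAAEQAAAAATREMRJFVWi6mK3KdlQQAAACREMSQzRTETIBIzMQAAAAJEREM0Z4mGMQAld2ZVMjVEVEIRNDRFUxIgI0RDMhIiEkRVZnisypUAAAAkebyqqZlkIAIzNEVlMTNGiGRERFZUREWJvLqYUQAAFHmZdmZEV1MAAjJERGZTNWjNqYdnnMhERGiHVDIAAAABIzMiIQACIAASI0REVlVGeZvv7ty6l1RDNEQwAAAAEiAAAAAAAAAAABEjM0RFVVZ4d4q7zKdVVEQyNDEBEhERIyEAAAAAAAASMiEBNEVFV3ZVVWZ3ZVVVV3ZlMQEzIQAjMyEAAAAAATMyAAABNERollZ4ZWd2Z2aL3JVFQ0RCESMzMhAAAAABMxAAAAATM3iGV6u5mYiavMuoiJu6dVQiMzMhAAAAAAAAAAAAAAE1l2VWiczJZ5rNuFVXm7uWZ1ITMxAAAAAAAAAAAREAAmiWZmVVeqh5mYdlRFVnd5hocwARAAAkVCAAAAAkRCJHu4m7lkRXeamHZUREREVmeGaFAAAAO+3dtAAAJWd4iaiJ7u2nZUVWdlVUREREREVnZXcgAAXLdnerY0aId3m7lmrKiJl0NEQyRERERERCEjRlaVIBW5ZVVWq5q7qpial3vmVViGITMgFEREREREEAAUVZple6ZUREVr3Lu7qpd43qdVVmQQAAA0RERERFUwASRVe7vMdURERFeYZneIdWvId1RFRDAAACRERERERVM2d3VZ3bhUVVVFVVVVVWZVm3eURURVQQABE0REREREQzNohUV4ZURWVVRWZ2VVVVe4in"/>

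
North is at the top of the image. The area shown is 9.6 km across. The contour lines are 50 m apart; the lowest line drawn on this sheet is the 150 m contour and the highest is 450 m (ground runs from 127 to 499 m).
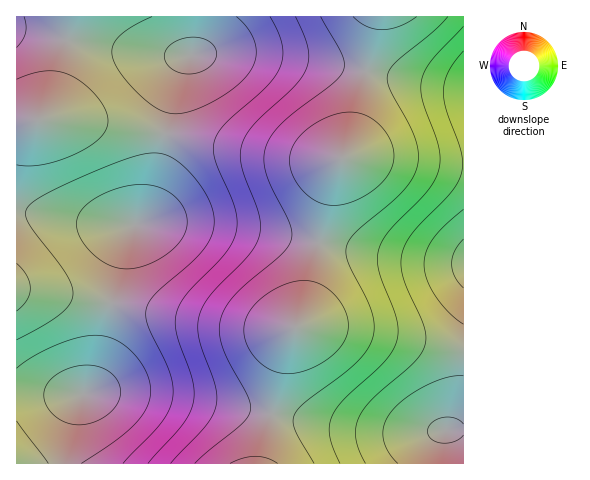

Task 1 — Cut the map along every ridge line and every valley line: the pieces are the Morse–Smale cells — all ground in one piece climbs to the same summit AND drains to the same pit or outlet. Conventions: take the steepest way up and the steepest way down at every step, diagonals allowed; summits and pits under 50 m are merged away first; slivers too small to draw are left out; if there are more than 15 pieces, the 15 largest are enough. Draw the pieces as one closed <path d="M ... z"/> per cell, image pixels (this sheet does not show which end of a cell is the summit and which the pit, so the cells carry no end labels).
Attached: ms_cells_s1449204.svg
<path d="M371 72l-4 0-2 3-7 42-8 30-12 15-6 16-13 65 91 16 53 3 1-173z"/><path d="M178 222l-37 2-7 1-5 5-11 37-6 36 82 16 56 9 41 1 9-6 9-26 9-47 0-8-98-16z"/><path d="M244 53l-50 1-9 5-9 22-11 52 127 24 24 3 26-2 4-4 6-14 14-69-61-11z"/><path d="M320 326l-19 0-6 2-4 4-9 28-10 55 77 13 47 4 30 0 38-4-1-78-94-18z"/><path d="M113 303l-3 1-12 65-5 14-8 11 65 0 64 9 52 11 7-2 11-62 10-22-31 1-33-4z"/><path d="M168 134l-4 2-7 39-8 31-5 11-6 8 20-3 39 2 55 7 67 12 11-57 6-19 5-9-25 2-24-3z"/><path d="M61 119l-45 3 0 88 88 15 35-1 8-11 6-18 12-61-56-11z"/><path d="M196 16l-123 0-17 76-7 19-9 8 51 2 74 13 7-39 9-28 4-8 7-3 3-6 2-15z"/><path d="M325 244l-7 0-10 57-5 15-6 12 23-2 34 4 91 17 19 2-1-87-53-3z"/><path d="M136 393l-45 0-8 1-4 4-8 25-6 33 1 8 196-1 9-49-78-14z"/><path d="M20 289l-4 1 0 102 40 3 24 0 7-2 6-10 5-14 12-65-43-9z"/><path d="M20 211l-4 0 0 77 95 15 12-59 6-14 5-5-50-3z"/><path d="M377 16l-180 0-4 38 66 0 106 17z"/><path d="M278 415l-6 0-2 4-7 45 179-1 0-19 3-14-19 2-47-1-46-5z"/><path d="M463 16l-85 0-5 16-7 39 97 17z"/>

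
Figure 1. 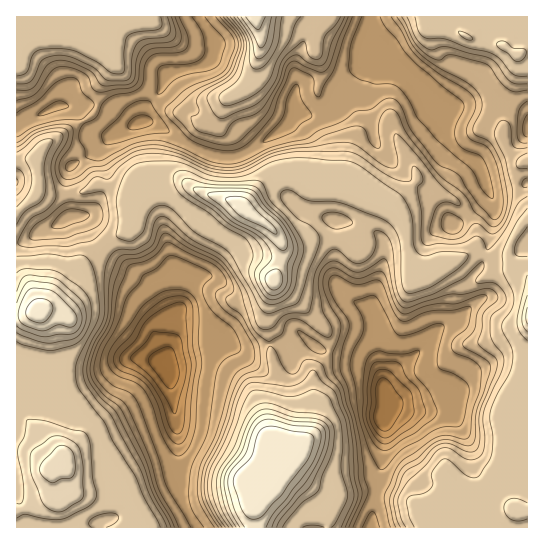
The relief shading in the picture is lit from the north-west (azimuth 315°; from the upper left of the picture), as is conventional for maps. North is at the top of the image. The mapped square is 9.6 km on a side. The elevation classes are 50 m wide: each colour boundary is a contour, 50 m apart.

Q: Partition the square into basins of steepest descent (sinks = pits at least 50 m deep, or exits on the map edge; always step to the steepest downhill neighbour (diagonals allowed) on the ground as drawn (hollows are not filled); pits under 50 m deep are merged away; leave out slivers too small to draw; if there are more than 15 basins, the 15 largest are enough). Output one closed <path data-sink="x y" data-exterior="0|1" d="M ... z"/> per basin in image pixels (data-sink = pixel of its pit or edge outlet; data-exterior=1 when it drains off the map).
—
<path data-sink="165 365" data-exterior="0" d="M299 168l-20 1-10 4-27 34-8-6-33-9-27-16-17-1-10 4-7 7-9 41-5 5-16 8-26 22-11 23-14 15-20 12-23 3 1 213 311-1 0-30-22-14-23-19-11-2 4-15-5-10-2-19 10-41-8-23-4-41 8-36 8-23-2-12 5 3 11 0 14-5 23-1 16 2 7 4 12-36 10-12-28-21-30-1-12-6z"/><path data-sink="385 414" data-exterior="0" d="M381 197l-3 0-6 6-15 42-7-4-16-2-23 1-14 5-14 0 0 9-8 23-8 36 4 41 8 23-10 41 2 19 5 10-4 15 11 2 23 19 22 14 1 31 113 0 5-30-3-21 2-8 28 19 31 15 10 8 5-13 3-19 5-5 0-199-9-4-10-14-16 2-19-7-24 9-20 12-13 3-6-10-8-44z"/><path data-sink="417 82" data-exterior="0" d="M438 16l-183 0 6 22 0 8-8 25-6 14-6 6-11 5-10 15-19 16-18 40 2 14 8 7 8 4 33 9 8 6 21-28 11-8 25-3 10 1 12 6 26 0 6-21 4-8 8-7 28-6 18 28 8 20 11 10 24 9 18 21 4 9 0 13-7 10 10 0 14 6 16-2-1-6 4-12 12-18 4-3 0-12-8-9-4-11 1-16 8-8-10-3-10-13-1-19-19-48 24-14 8-10-14-10-33-6-15-10-14-5z"/><path data-sink="141 122" data-exterior="0" d="M254 16l-108 0-7 4-22 5-12 7-4 3-2 14 14 13 0 4-14 24-2 17-7 10-43 26-7 7-4 8 3 19-2 14 22 5 24-4 12-8 6 0 29 9 5 7 5-14 13-10 14-1 18 6-2-14 18-40 19-16 10-15 11-5 6-6 6-14 8-25 0-8z"/><path data-sink="67 218" data-exterior="0" d="M101 184l-6 0-12 8-13 3-16 1-17-4-4 6-17 16 1 101 22-3 20-12 14-15 11-23 26-22 16-8 5-5 5-21-1-8-5-5z"/><path data-sink="51 109" data-exterior="0" d="M22 16l-6 1 1 143 18-1 12-16 43-26 7-10 2-17 14-24 0-4-30-29-42 0-7-2z"/><path data-sink="453 225" data-exterior="0" d="M418 179l-29 27 14 16 9 48 5 6 4 0 9-3 20-12 16-5 9-9 1-17-7-13-15-17-24-9z"/><path data-sink="527 127" data-exterior="1" d="M527 52l-9 3-9 10-24 14 19 48 1 19 3 5 11 10 9 0z"/><path data-sink="17 182" data-exterior="1" d="M35 159l-19 2 1 52 16-15 4-7 2-14z"/>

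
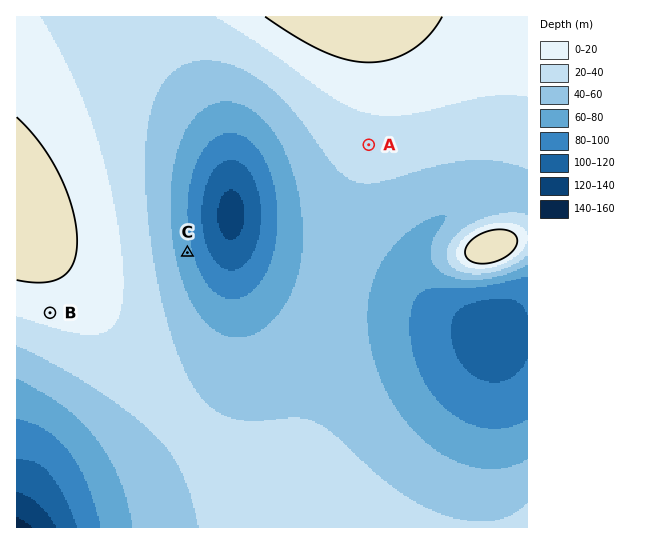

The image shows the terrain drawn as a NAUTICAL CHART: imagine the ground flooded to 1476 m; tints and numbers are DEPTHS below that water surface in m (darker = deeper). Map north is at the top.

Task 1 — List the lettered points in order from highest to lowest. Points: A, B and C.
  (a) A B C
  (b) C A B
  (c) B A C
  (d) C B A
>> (c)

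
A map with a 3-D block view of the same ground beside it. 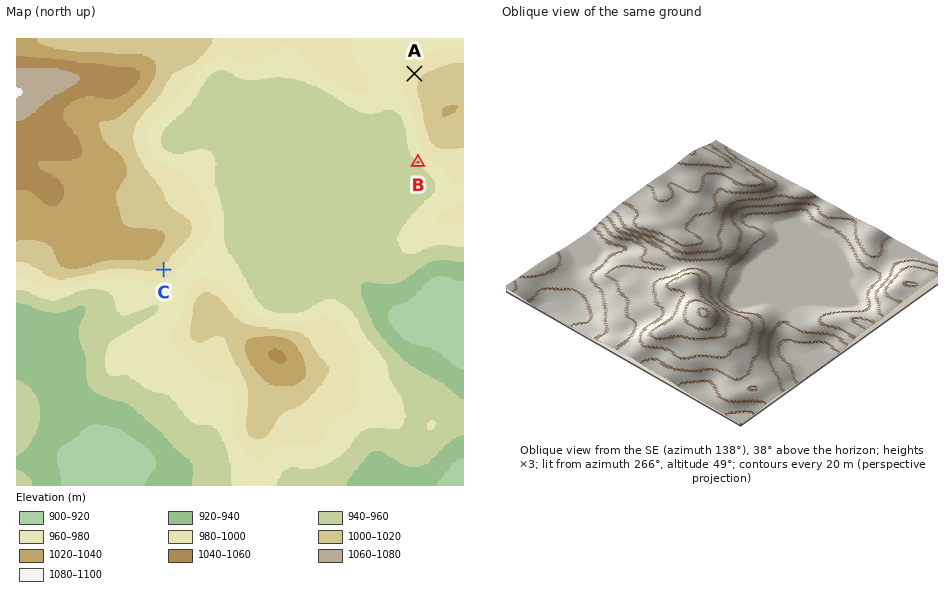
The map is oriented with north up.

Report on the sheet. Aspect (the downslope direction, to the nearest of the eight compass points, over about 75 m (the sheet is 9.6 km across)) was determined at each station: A NW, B SW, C SE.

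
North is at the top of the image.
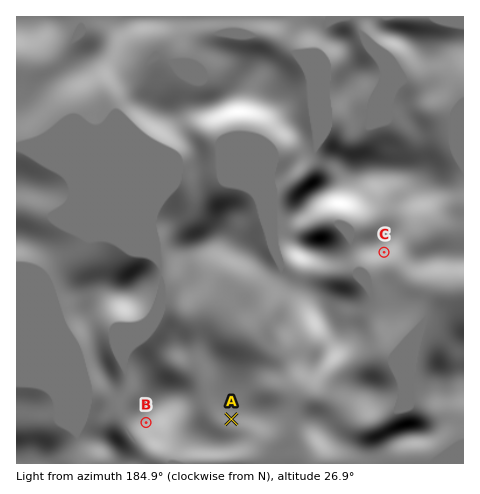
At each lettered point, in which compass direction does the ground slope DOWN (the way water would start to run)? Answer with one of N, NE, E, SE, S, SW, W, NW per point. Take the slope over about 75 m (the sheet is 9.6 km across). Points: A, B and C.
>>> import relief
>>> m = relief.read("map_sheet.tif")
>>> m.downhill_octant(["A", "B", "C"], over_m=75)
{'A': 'SE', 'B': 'SW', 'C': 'S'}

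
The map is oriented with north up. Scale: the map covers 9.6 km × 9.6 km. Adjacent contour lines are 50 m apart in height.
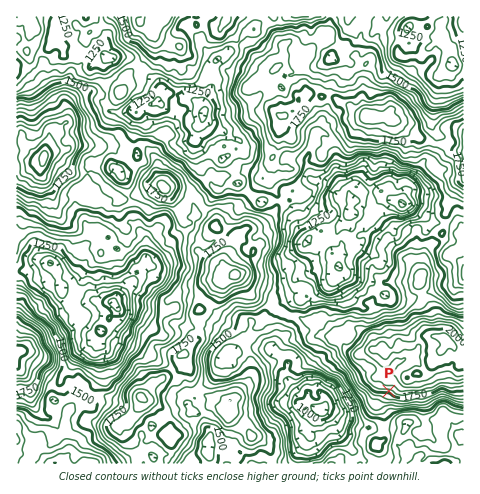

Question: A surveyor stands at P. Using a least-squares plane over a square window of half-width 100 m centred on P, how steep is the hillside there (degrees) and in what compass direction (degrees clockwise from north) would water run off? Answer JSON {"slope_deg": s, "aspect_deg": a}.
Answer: {"slope_deg": 30, "aspect_deg": 194}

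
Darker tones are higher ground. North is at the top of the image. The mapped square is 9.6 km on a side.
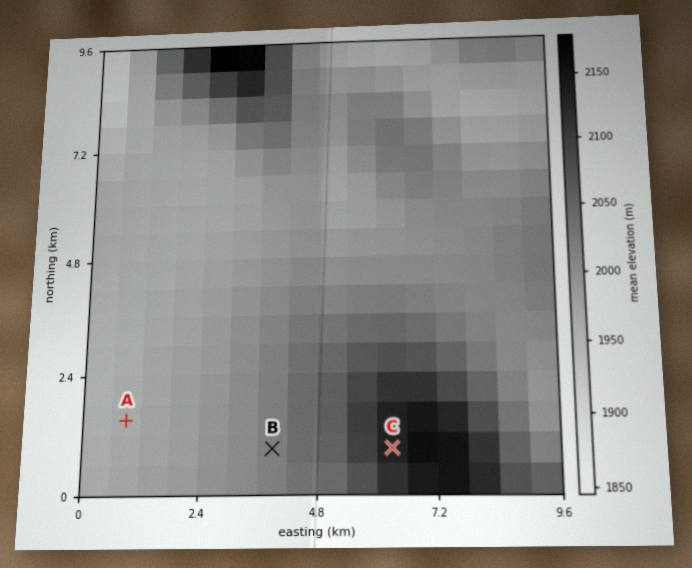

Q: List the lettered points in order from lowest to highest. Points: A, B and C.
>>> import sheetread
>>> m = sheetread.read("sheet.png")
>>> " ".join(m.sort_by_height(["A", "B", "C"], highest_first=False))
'A B C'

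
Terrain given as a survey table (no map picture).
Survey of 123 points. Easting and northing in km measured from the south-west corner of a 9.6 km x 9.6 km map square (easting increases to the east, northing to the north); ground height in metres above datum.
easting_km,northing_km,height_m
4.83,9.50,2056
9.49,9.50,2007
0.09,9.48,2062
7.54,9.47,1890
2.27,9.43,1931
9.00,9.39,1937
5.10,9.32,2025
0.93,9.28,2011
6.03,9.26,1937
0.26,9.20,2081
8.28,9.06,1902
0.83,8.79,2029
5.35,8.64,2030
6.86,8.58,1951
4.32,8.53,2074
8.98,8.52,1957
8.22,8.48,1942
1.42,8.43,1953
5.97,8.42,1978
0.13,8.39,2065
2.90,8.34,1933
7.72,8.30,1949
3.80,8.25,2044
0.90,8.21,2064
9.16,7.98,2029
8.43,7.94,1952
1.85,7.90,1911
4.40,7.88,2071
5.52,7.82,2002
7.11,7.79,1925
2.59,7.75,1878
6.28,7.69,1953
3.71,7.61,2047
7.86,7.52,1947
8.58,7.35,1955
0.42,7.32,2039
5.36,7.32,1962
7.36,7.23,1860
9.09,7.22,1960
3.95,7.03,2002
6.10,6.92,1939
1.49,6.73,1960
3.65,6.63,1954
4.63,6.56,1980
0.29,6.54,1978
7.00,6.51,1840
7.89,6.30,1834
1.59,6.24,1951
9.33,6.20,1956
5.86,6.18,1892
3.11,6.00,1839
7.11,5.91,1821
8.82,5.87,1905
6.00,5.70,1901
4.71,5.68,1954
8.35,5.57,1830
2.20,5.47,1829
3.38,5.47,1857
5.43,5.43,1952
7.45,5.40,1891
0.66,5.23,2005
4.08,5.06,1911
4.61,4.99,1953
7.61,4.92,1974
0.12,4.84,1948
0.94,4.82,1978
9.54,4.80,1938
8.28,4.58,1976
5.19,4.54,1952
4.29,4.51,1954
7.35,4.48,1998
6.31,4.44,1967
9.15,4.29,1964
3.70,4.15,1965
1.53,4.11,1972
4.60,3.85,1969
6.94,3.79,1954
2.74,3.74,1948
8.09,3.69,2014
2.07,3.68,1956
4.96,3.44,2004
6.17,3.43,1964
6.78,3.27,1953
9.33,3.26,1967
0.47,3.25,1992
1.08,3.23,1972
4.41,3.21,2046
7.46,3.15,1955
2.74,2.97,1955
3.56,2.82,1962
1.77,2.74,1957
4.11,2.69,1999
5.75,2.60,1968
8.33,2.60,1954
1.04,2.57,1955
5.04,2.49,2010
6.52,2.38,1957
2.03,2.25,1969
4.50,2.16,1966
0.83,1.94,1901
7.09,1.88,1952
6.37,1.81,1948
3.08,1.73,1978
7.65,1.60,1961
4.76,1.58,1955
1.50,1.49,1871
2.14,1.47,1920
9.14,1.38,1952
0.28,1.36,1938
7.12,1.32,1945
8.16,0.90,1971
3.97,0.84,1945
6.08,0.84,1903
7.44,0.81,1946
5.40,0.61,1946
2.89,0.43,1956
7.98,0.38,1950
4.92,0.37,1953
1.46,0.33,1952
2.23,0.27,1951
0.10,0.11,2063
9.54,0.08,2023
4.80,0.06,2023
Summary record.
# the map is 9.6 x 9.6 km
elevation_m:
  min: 1815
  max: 2090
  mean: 1955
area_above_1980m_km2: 21.5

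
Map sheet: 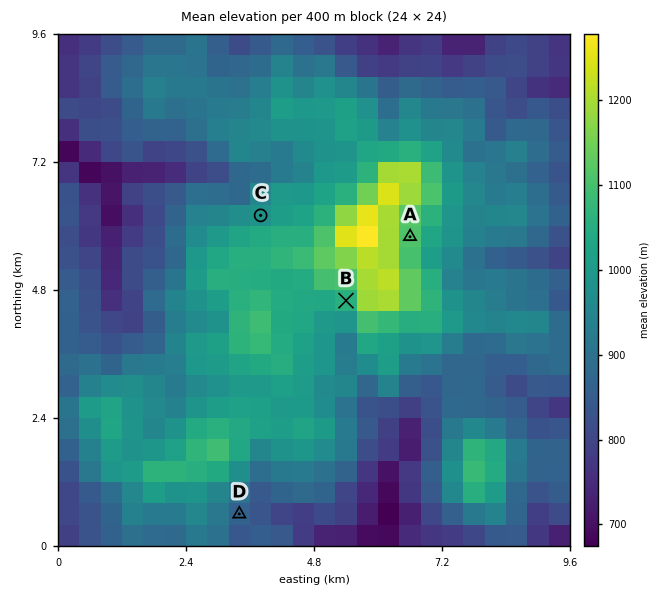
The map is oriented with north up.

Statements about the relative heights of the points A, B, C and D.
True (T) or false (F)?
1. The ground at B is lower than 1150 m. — T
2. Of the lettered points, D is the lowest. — T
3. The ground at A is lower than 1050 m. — F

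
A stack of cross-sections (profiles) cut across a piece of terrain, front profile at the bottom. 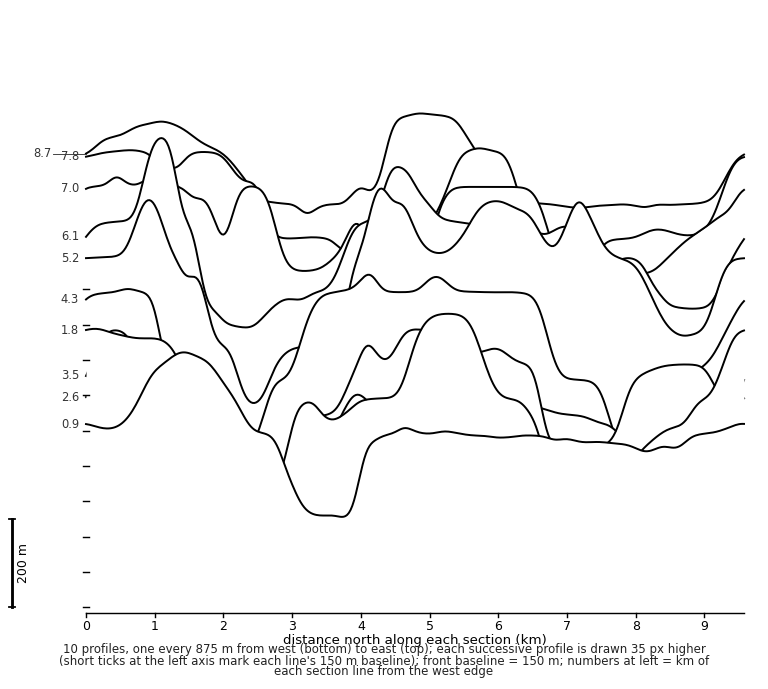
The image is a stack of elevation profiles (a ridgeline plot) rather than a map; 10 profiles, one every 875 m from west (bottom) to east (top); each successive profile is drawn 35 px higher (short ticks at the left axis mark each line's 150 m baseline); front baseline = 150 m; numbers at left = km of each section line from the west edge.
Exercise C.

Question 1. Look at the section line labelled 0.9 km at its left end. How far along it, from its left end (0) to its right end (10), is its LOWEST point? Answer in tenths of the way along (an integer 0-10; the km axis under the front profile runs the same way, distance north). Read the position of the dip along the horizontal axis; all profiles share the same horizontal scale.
4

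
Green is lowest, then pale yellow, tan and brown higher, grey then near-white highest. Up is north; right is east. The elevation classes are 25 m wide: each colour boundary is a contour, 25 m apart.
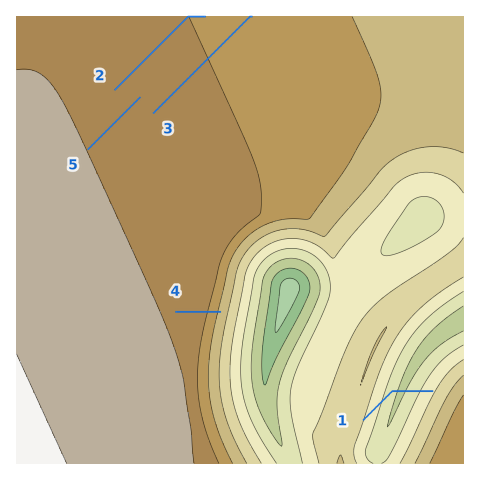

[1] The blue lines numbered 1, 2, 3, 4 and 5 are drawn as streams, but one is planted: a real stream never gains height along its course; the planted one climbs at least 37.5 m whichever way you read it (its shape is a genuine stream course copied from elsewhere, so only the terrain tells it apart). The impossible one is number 1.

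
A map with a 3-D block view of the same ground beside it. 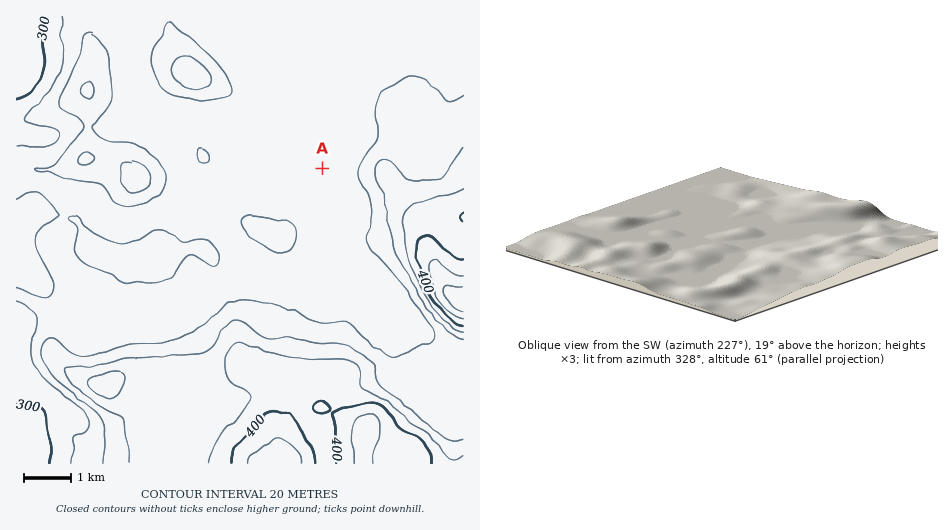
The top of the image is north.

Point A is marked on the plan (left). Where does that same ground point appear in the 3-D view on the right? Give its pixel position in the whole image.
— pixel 731 216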